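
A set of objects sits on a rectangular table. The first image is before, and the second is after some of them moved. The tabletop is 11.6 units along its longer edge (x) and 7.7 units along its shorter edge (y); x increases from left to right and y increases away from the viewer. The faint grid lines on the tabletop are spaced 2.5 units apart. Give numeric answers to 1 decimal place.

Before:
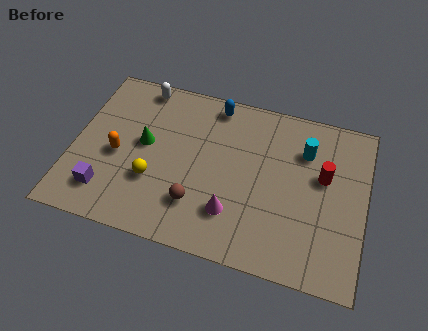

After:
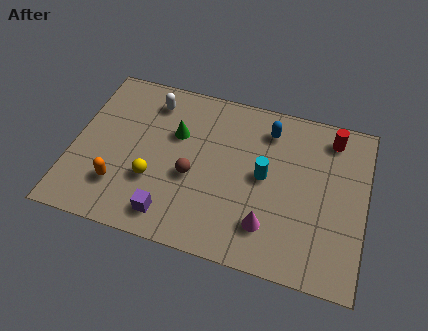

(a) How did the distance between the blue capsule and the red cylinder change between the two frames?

-2.5

The distance was about 5.0 in the first image and 2.5 in the second, so they moved 2.5 units closer together.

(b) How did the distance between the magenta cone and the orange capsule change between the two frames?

+1.0

Before: roughly 4.9 units apart; after: 5.9. That's 1.0 units further apart.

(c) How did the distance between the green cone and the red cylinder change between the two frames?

-0.8

Before: roughly 7.1 units apart; after: 6.3. That's 0.8 units closer together.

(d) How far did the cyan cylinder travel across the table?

2.2

From (9.1, 5.6) to (7.6, 4.0), the cyan cylinder covered √(1.5² + 1.6²) ≈ 2.2 units.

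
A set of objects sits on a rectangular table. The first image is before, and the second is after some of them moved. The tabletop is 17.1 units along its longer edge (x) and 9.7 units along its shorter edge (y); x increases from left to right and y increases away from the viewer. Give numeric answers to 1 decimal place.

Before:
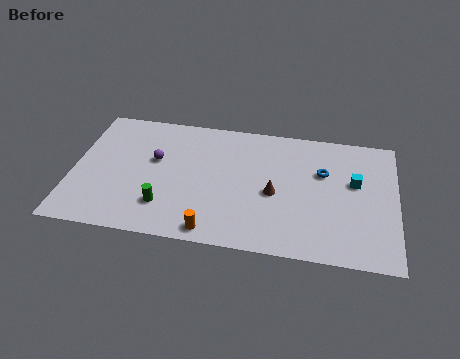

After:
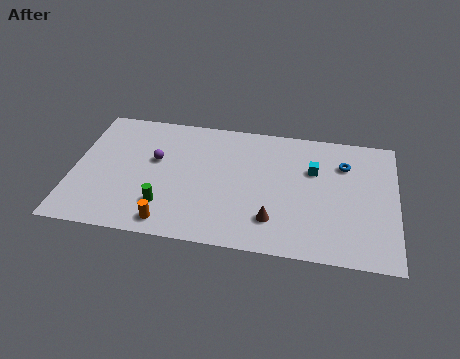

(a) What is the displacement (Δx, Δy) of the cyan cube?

(-2.2, 0.6)

The cyan cube started near (14.9, 5.8) and ended near (12.7, 6.4).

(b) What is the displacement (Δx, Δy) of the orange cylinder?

(-2.3, 0.2)

From the two frames, the orange cylinder sits at roughly (7.6, 1.0) before and (5.3, 1.2) after.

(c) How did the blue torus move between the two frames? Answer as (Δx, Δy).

(1.1, 0.8)

The blue torus was at about (13.2, 6.3) and moved to about (14.3, 7.1).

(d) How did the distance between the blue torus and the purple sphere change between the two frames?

+1.2

The distance was about 8.9 in the first image and 10.1 in the second, so they moved 1.2 units further apart.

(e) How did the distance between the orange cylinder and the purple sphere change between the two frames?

-1.1

Before: roughly 5.8 units apart; after: 4.7. That's 1.1 units closer together.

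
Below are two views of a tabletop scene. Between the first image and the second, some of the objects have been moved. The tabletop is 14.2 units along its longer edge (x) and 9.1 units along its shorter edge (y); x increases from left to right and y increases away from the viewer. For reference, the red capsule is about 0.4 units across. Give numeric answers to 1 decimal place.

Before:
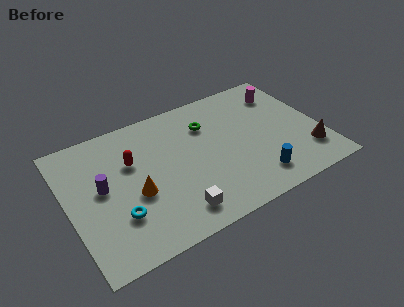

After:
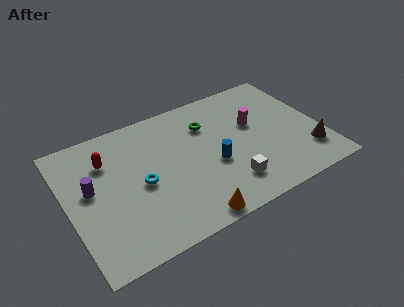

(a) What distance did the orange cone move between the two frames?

3.9

The orange cone was near (3.6, 3.7) before and (6.2, 0.8) after, so it travelled √(2.6² + 2.9²) ≈ 3.9 units.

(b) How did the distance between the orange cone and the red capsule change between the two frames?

+4.7

The distance was about 2.2 in the first image and 6.9 in the second, so they moved 4.7 units further apart.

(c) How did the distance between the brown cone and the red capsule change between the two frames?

+1.5

Before: roughly 10.2 units apart; after: 11.7. That's 1.5 units further apart.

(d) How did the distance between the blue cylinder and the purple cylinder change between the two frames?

-2.0

The distance was about 8.8 in the first image and 6.8 in the second, so they moved 2.0 units closer together.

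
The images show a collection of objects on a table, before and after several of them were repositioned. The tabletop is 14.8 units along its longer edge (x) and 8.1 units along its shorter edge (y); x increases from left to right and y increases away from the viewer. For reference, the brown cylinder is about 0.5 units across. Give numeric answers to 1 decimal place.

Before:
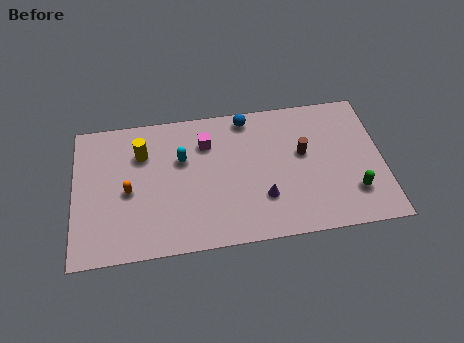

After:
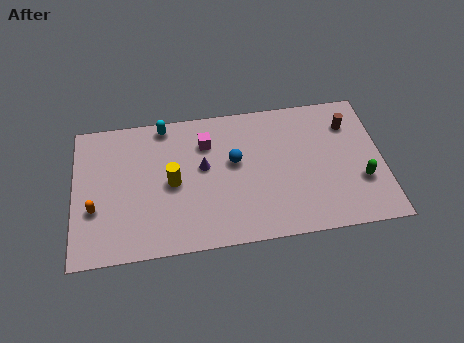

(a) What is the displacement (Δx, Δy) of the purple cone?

(-2.8, 2.2)

The purple cone started near (9.0, 2.4) and ended near (6.2, 4.6).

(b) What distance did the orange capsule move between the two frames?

1.8

From (2.6, 3.7) to (1.0, 2.9), the orange capsule covered √(1.6² + 0.8²) ≈ 1.8 units.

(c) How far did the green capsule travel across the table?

0.7

The green capsule was near (13.3, 2.1) before and (13.7, 2.7) after, so it travelled √(0.4² + 0.6²) ≈ 0.7 units.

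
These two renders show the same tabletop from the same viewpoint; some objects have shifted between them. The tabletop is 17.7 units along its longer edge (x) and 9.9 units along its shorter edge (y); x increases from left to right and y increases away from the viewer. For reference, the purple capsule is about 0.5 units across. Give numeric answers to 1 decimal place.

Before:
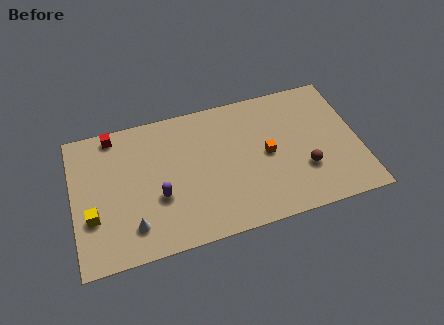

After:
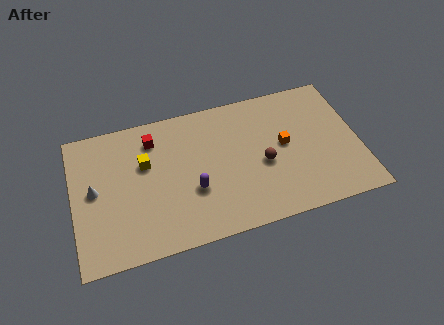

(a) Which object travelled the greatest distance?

the yellow cube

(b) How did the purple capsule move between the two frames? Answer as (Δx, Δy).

(2.1, -0.1)

The purple capsule started near (5.2, 3.7) and ended near (7.3, 3.6).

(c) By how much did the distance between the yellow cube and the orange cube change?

-2.3

Before: roughly 11.0 units apart; after: 8.7. That's 2.3 units closer together.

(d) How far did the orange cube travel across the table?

1.2

From (12.0, 4.9) to (13.1, 5.3), the orange cube covered √(1.1² + 0.4²) ≈ 1.2 units.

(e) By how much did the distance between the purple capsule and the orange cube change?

-0.9

They were about 6.9 units apart before and 6.0 after — 0.9 units closer together.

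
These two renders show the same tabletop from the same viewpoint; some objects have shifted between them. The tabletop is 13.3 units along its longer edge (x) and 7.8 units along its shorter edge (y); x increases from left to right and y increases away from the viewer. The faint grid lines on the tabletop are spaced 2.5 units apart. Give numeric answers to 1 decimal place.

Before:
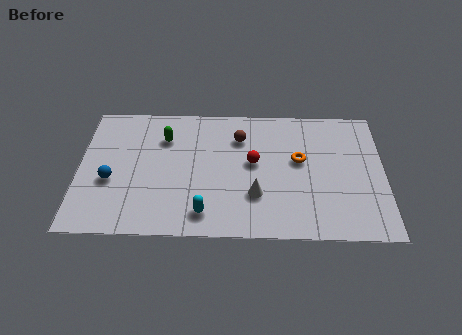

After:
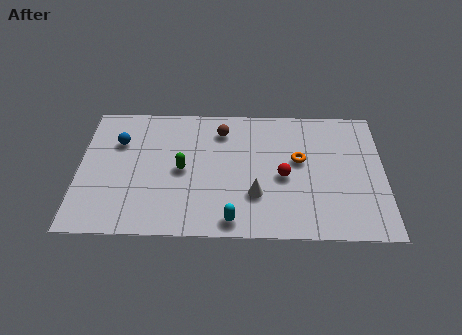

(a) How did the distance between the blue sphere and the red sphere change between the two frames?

+1.1

They were about 6.3 units apart before and 7.4 after — 1.1 units further apart.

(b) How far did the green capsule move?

2.1

From (3.7, 5.7) to (4.5, 3.8), the green capsule covered √(0.8² + 1.9²) ≈ 2.1 units.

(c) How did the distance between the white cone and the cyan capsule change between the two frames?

-0.7

They were about 2.5 units apart before and 1.8 after — 0.7 units closer together.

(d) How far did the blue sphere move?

2.3

The blue sphere moved from about (1.4, 3.1) to (1.7, 5.4), a distance of √(0.3² + 2.3²) ≈ 2.3.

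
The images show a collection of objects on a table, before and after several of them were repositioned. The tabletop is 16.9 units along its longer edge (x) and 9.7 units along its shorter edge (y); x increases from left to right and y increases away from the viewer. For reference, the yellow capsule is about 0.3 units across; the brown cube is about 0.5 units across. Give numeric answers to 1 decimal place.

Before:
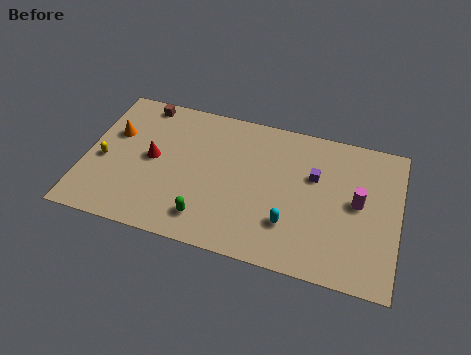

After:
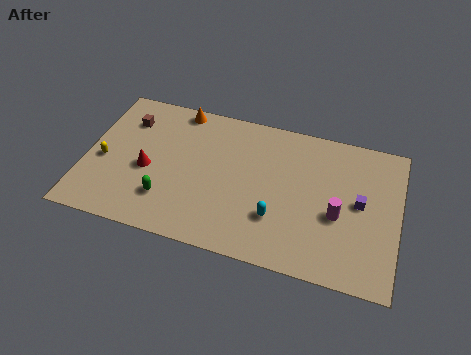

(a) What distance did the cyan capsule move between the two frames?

0.7

The cyan capsule moved from about (11.2, 2.7) to (10.5, 2.9), a distance of √(0.7² + 0.2²) ≈ 0.7.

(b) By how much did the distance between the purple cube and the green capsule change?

+3.5

They were about 7.0 units apart before and 10.5 after — 3.5 units further apart.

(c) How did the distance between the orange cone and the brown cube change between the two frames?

+0.3

Before: roughly 2.8 units apart; after: 3.1. That's 0.3 units further apart.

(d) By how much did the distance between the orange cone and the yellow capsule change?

+3.9

Before: roughly 2.0 units apart; after: 5.9. That's 3.9 units further apart.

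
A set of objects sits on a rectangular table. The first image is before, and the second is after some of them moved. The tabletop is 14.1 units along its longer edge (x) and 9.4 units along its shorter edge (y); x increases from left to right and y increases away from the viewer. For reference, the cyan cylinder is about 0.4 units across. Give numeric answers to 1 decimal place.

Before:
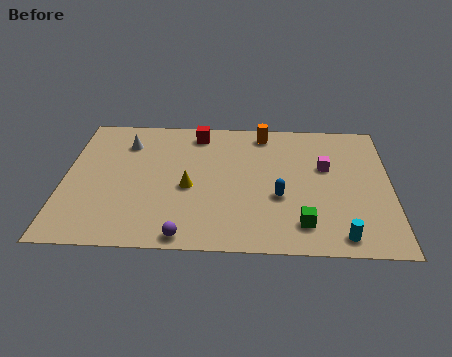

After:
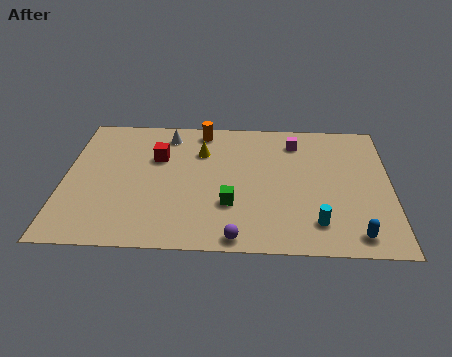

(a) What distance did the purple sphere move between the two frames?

2.2

The purple sphere moved from about (5.3, 0.8) to (7.5, 0.8), a distance of √(2.2² + 0.0²) ≈ 2.2.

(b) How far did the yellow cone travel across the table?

2.6

The yellow cone moved from about (5.4, 4.1) to (5.9, 6.7), a distance of √(0.5² + 2.6²) ≈ 2.6.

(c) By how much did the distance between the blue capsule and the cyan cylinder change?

-1.9

They were about 3.6 units apart before and 1.7 after — 1.9 units closer together.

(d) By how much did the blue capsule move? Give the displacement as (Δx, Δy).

(3.2, -2.4)

The blue capsule started near (9.3, 3.6) and ended near (12.5, 1.2).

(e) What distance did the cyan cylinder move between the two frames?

1.3

The cyan cylinder moved from about (11.9, 1.1) to (10.9, 1.9), a distance of √(1.0² + 0.8²) ≈ 1.3.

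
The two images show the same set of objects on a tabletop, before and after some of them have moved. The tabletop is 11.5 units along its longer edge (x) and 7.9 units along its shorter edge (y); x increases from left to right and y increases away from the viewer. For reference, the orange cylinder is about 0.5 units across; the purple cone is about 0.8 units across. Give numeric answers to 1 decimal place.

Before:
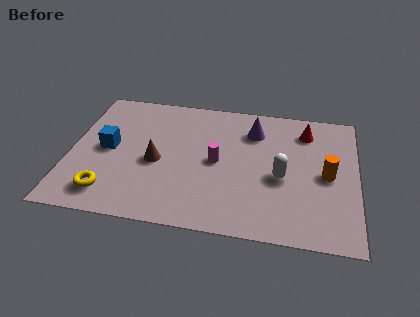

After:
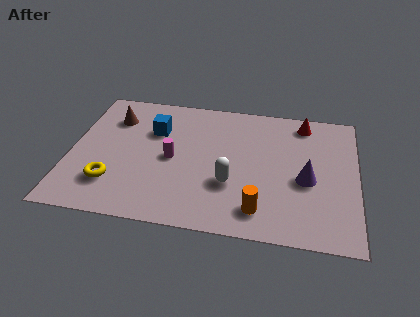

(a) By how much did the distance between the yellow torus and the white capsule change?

-2.3

They were about 7.1 units apart before and 4.8 after — 2.3 units closer together.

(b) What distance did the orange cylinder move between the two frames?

3.5

The orange cylinder moved from about (10.3, 3.8) to (7.7, 1.4), a distance of √(2.6² + 2.4²) ≈ 3.5.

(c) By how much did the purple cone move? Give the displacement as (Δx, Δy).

(2.2, -2.6)

The purple cone was at about (7.3, 6.0) and moved to about (9.5, 3.4).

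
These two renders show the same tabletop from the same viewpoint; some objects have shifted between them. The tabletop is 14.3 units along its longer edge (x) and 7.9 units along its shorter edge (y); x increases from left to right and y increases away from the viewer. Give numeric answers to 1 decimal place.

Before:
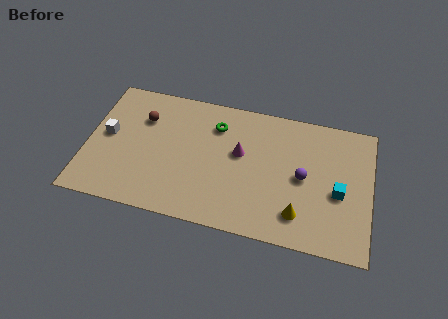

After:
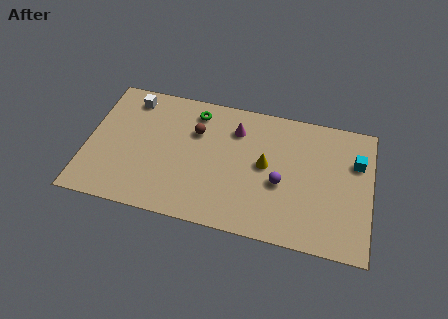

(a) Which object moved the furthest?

the yellow cone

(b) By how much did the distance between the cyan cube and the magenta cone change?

+1.0

The distance was about 5.1 in the first image and 6.1 in the second, so they moved 1.0 units further apart.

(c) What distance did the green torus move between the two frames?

1.3

From (6.4, 6.0) to (5.3, 6.6), the green torus covered √(1.1² + 0.6²) ≈ 1.3 units.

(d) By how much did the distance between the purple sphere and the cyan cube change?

+2.4

They were about 1.9 units apart before and 4.3 after — 2.4 units further apart.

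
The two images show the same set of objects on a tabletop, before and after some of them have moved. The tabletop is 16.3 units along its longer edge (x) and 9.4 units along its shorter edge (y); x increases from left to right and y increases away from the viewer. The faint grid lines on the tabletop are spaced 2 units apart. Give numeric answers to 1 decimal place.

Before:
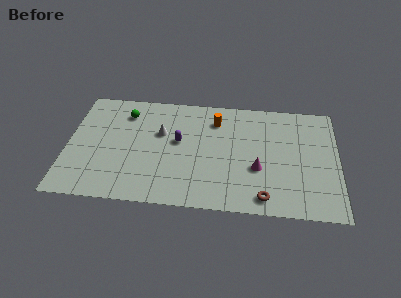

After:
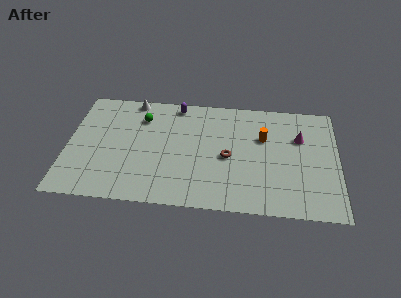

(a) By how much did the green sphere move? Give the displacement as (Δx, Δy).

(1.0, -0.3)

From the two frames, the green sphere sits at roughly (3.4, 7.4) before and (4.4, 7.1) after.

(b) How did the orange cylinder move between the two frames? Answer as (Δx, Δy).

(2.9, -1.2)

From the two frames, the orange cylinder sits at roughly (8.9, 7.3) before and (11.8, 6.1) after.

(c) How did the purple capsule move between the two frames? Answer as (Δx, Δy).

(-0.2, 3.1)

The purple capsule started near (6.7, 5.3) and ended near (6.5, 8.4).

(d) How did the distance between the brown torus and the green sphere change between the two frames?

-4.5

Before: roughly 10.5 units apart; after: 6.0. That's 4.5 units closer together.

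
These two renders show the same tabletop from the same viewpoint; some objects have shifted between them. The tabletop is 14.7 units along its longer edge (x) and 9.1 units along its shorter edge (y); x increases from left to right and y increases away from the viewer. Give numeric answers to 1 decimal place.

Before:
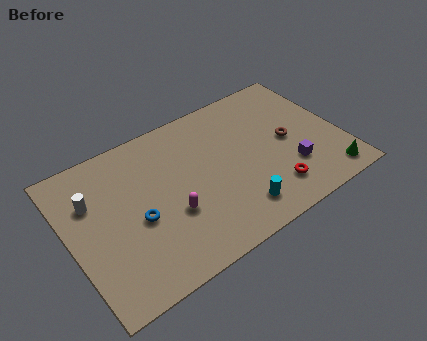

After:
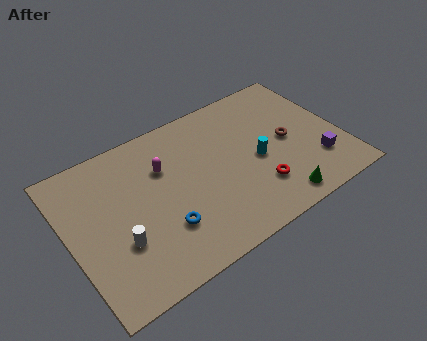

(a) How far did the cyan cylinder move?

2.9

The cyan cylinder was near (8.5, 1.7) before and (10.1, 4.1) after, so it travelled √(1.6² + 2.4²) ≈ 2.9 units.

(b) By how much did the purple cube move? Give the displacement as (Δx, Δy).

(1.4, -0.3)

The purple cube started near (11.7, 2.7) and ended near (13.1, 2.4).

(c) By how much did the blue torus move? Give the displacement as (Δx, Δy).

(1.2, -1.2)

From the two frames, the blue torus sits at roughly (3.5, 3.9) before and (4.7, 2.7) after.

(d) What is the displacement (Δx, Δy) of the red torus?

(-0.7, 0.5)

The red torus started near (10.5, 1.9) and ended near (9.8, 2.4).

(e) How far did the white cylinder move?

3.3

The white cylinder was near (1.4, 6.2) before and (2.4, 3.1) after, so it travelled √(1.0² + 3.1²) ≈ 3.3 units.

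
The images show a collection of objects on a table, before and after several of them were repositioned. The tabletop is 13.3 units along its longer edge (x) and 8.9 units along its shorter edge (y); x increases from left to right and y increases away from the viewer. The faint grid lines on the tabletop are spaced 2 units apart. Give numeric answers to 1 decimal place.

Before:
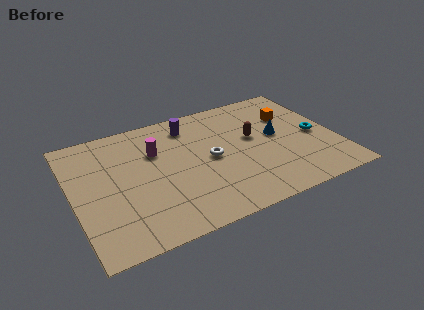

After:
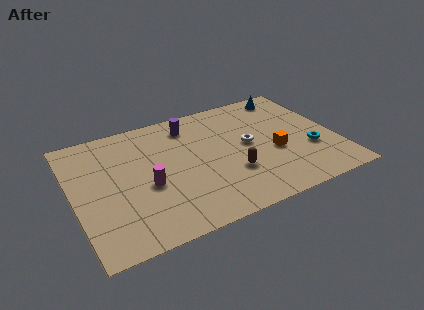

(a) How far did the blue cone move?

3.2

The blue cone moved from about (10.4, 4.8) to (11.5, 7.8), a distance of √(1.1² + 3.0²) ≈ 3.2.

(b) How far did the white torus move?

2.0

The white torus moved from about (6.9, 4.4) to (8.9, 4.7), a distance of √(2.0² + 0.3²) ≈ 2.0.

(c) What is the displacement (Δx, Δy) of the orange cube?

(-1.2, -2.5)

The orange cube was at about (11.3, 6.1) and moved to about (10.1, 3.6).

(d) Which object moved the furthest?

the blue cone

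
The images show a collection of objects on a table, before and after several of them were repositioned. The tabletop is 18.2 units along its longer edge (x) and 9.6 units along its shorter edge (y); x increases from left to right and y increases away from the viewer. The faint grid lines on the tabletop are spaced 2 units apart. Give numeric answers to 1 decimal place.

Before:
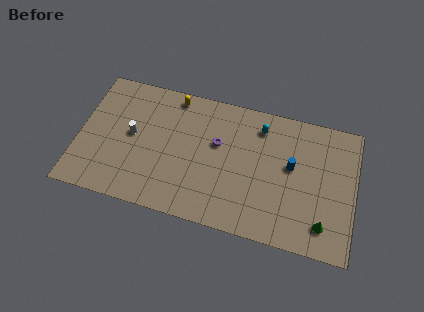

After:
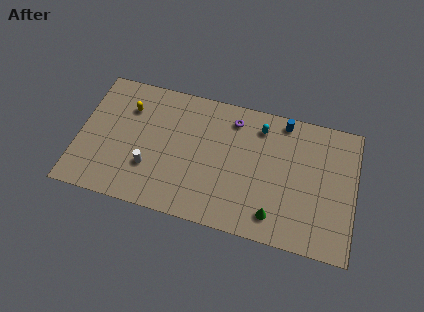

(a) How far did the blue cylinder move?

3.2

The blue cylinder was near (14.0, 5.5) before and (13.3, 8.6) after, so it travelled √(0.7² + 3.1²) ≈ 3.2 units.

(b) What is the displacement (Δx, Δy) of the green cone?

(-3.2, -0.2)

From the two frames, the green cone sits at roughly (16.3, 1.9) before and (13.1, 1.7) after.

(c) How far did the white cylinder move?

2.5

The white cylinder moved from about (3.5, 5.1) to (4.8, 3.0), a distance of √(1.3² + 2.1²) ≈ 2.5.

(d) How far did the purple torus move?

2.2

The purple torus was near (9.1, 5.9) before and (10.0, 7.9) after, so it travelled √(0.9² + 2.0²) ≈ 2.2 units.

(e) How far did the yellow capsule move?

3.3

The yellow capsule moved from about (6.0, 8.6) to (3.1, 7.0), a distance of √(2.9² + 1.6²) ≈ 3.3.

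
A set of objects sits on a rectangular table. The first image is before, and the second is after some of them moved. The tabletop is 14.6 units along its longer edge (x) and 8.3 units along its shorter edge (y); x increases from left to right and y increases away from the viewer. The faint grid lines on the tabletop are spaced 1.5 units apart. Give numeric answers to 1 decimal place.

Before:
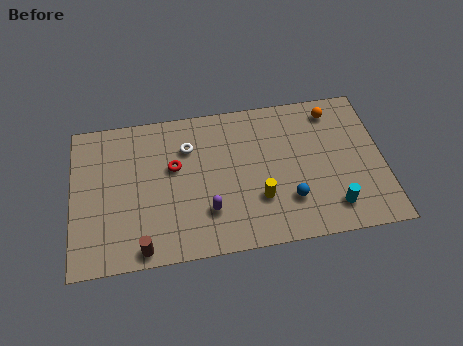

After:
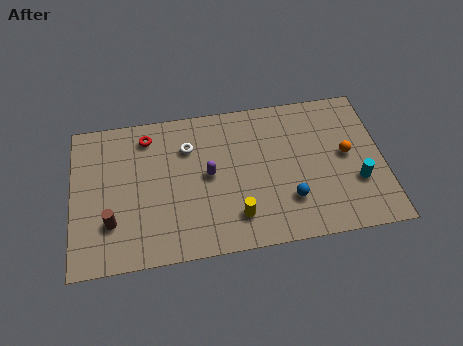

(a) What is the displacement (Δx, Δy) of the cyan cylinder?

(1.2, 1.2)

The cyan cylinder started near (12.1, 1.6) and ended near (13.3, 2.8).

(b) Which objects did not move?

the white torus and the blue sphere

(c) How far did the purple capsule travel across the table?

2.0

From (6.3, 2.3) to (6.4, 4.3), the purple capsule covered √(0.1² + 2.0²) ≈ 2.0 units.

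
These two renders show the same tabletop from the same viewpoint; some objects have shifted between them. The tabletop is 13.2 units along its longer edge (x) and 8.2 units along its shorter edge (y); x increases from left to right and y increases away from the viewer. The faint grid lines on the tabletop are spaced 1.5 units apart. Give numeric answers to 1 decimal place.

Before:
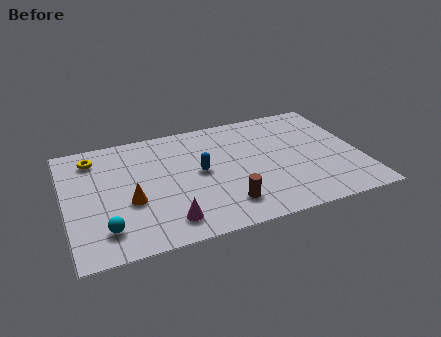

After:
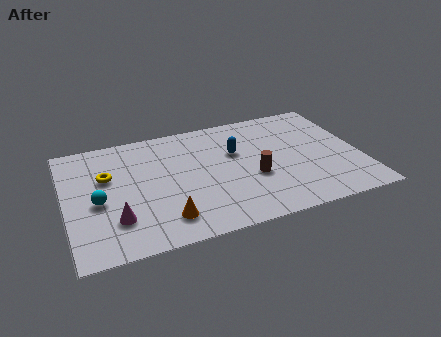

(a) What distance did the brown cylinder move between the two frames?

2.1

From (6.9, 1.7) to (8.3, 3.2), the brown cylinder covered √(1.4² + 1.5²) ≈ 2.1 units.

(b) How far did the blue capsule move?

1.9

The blue capsule was near (6.0, 4.3) before and (7.7, 5.2) after, so it travelled √(1.7² + 0.9²) ≈ 1.9 units.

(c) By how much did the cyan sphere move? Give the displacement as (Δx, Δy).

(-0.2, 1.9)

From the two frames, the cyan sphere sits at roughly (1.6, 1.7) before and (1.4, 3.6) after.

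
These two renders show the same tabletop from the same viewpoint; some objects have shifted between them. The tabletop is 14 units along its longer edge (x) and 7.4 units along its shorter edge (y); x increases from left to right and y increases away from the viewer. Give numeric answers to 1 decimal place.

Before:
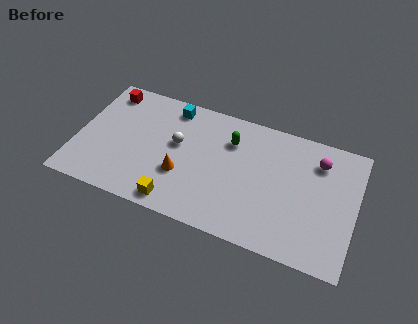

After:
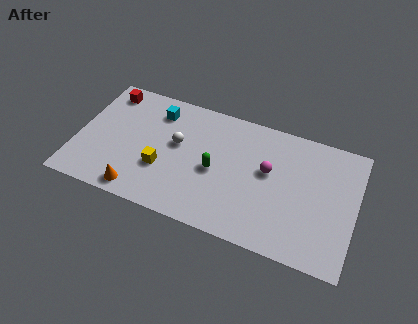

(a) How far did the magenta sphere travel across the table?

2.8

The magenta sphere was near (12.0, 5.7) before and (9.6, 4.3) after, so it travelled √(2.4² + 1.4²) ≈ 2.8 units.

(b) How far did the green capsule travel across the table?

2.1

From (7.6, 5.4) to (7.0, 3.4), the green capsule covered √(0.6² + 2.0²) ≈ 2.1 units.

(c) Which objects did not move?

the red cube and the white sphere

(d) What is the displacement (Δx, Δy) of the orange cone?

(-2.0, -1.7)

From the two frames, the orange cone sits at roughly (5.4, 2.6) before and (3.4, 0.9) after.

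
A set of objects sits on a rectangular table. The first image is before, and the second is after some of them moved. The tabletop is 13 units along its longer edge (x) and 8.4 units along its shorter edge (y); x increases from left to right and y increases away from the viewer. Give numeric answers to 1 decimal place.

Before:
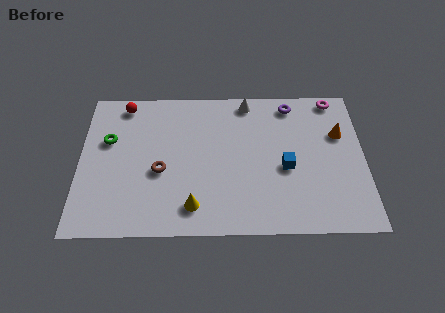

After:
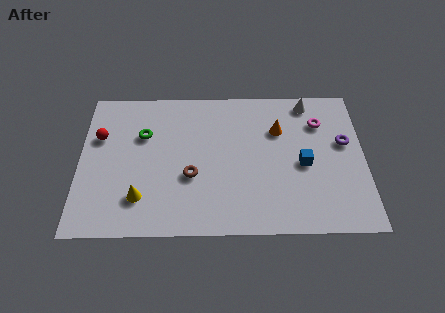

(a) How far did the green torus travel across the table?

1.6

The green torus moved from about (1.3, 5.3) to (2.9, 5.6), a distance of √(1.6² + 0.3²) ≈ 1.6.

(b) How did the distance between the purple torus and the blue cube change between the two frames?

-1.5

They were about 3.7 units apart before and 2.2 after — 1.5 units closer together.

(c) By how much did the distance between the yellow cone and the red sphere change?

-2.7

The distance was about 6.7 in the first image and 4.0 in the second, so they moved 2.7 units closer together.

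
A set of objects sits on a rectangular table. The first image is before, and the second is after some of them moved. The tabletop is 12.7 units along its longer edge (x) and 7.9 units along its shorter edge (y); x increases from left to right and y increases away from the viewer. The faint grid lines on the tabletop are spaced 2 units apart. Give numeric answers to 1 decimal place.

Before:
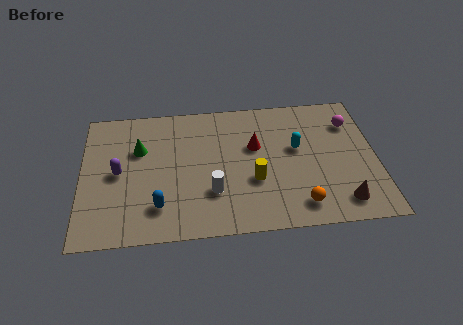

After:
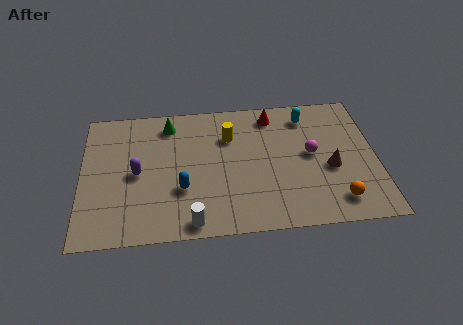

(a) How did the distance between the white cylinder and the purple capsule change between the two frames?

-0.5

They were about 4.3 units apart before and 3.8 after — 0.5 units closer together.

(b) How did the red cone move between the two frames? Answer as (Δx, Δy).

(0.8, 1.8)

The red cone started near (7.5, 4.9) and ended near (8.3, 6.7).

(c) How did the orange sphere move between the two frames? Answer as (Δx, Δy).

(1.6, 0.1)

The orange sphere was at about (9.3, 1.3) and moved to about (10.9, 1.4).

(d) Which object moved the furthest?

the yellow cylinder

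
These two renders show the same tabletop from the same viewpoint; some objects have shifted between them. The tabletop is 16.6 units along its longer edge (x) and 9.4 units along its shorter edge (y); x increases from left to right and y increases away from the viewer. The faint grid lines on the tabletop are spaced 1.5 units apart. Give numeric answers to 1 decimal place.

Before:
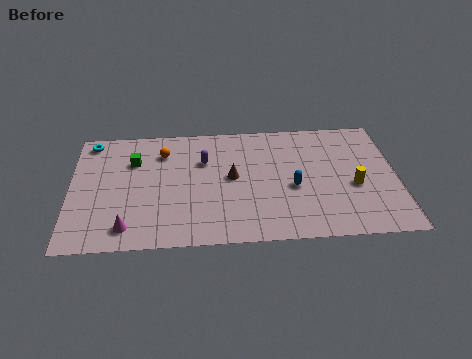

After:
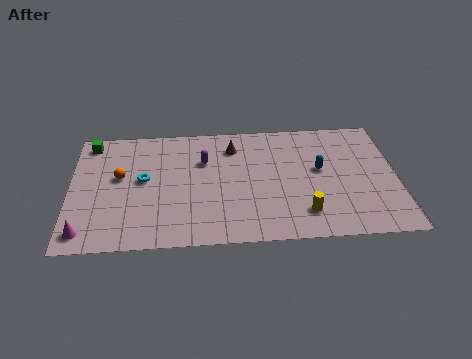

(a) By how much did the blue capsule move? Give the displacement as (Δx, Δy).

(1.4, 1.3)

From the two frames, the blue capsule sits at roughly (11.3, 4.0) before and (12.7, 5.3) after.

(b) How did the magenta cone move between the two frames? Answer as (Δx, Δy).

(-2.1, -0.2)

From the two frames, the magenta cone sits at roughly (2.9, 1.5) before and (0.8, 1.3) after.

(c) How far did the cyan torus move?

4.2

The cyan torus moved from about (1.0, 8.3) to (3.7, 5.1), a distance of √(2.7² + 3.2²) ≈ 4.2.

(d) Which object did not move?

the purple capsule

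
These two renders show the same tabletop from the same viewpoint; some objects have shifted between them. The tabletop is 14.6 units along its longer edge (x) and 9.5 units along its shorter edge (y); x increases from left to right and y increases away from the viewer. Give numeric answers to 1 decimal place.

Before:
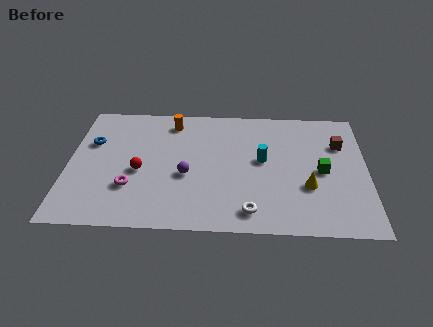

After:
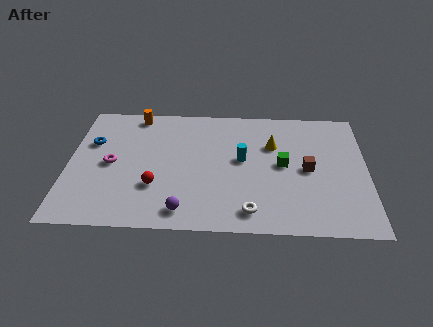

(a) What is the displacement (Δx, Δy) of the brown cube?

(-1.6, -2.0)

The brown cube started near (13.3, 6.6) and ended near (11.7, 4.6).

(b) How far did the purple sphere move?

2.6

The purple sphere moved from about (5.8, 3.9) to (5.7, 1.3), a distance of √(0.1² + 2.6²) ≈ 2.6.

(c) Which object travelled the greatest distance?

the yellow cone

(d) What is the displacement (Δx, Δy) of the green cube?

(-1.9, 0.4)

From the two frames, the green cube sits at roughly (12.4, 4.5) before and (10.5, 4.9) after.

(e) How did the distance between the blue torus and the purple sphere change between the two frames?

+1.5

The distance was about 5.2 in the first image and 6.7 in the second, so they moved 1.5 units further apart.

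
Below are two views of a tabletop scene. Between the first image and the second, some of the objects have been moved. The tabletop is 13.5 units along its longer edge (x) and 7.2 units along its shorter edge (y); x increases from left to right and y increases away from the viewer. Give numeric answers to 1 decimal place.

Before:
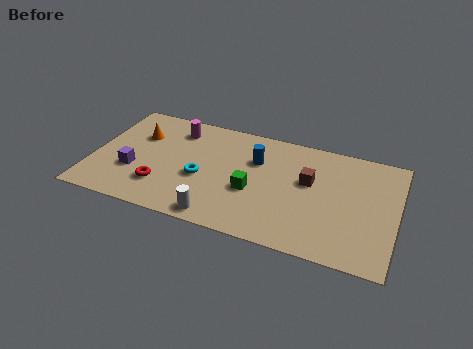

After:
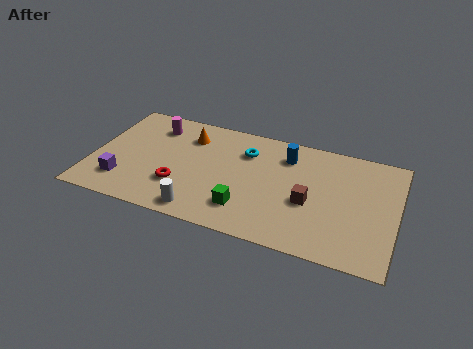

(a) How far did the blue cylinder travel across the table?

1.5

From (7.2, 4.9) to (8.5, 5.6), the blue cylinder covered √(1.3² + 0.7²) ≈ 1.5 units.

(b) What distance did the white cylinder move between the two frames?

0.8

From (5.9, 0.8) to (5.1, 0.9), the white cylinder covered √(0.8² + 0.1²) ≈ 0.8 units.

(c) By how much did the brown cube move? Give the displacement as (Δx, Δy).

(0.1, -1.3)

The brown cube started near (9.6, 4.3) and ended near (9.7, 3.0).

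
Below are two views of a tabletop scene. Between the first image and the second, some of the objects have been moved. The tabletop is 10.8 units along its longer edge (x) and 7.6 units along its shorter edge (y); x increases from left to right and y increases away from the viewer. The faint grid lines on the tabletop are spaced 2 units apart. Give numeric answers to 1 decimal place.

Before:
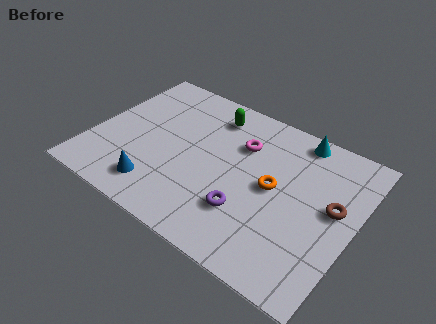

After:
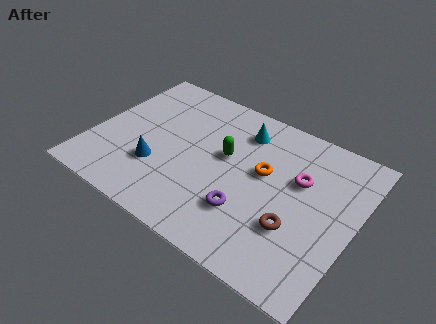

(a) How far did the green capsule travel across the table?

2.0

From (4.5, 6.2) to (5.4, 4.4), the green capsule covered √(0.9² + 1.8²) ≈ 2.0 units.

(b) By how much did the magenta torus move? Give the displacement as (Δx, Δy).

(2.5, -0.5)

The magenta torus was at about (5.9, 5.3) and moved to about (8.4, 4.8).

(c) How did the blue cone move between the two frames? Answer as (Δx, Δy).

(-0.2, 1.0)

The blue cone was at about (3.1, 1.4) and moved to about (2.9, 2.4).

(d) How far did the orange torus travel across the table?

0.7

The orange torus moved from about (7.5, 3.9) to (7.0, 4.4), a distance of √(0.5² + 0.5²) ≈ 0.7.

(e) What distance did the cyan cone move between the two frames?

2.3

From (8.0, 6.8) to (5.8, 6.0), the cyan cone covered √(2.2² + 0.8²) ≈ 2.3 units.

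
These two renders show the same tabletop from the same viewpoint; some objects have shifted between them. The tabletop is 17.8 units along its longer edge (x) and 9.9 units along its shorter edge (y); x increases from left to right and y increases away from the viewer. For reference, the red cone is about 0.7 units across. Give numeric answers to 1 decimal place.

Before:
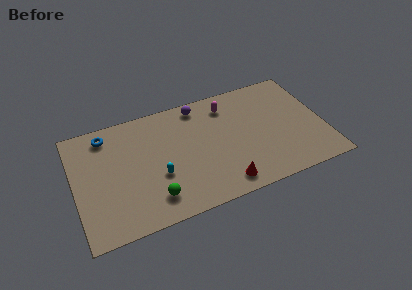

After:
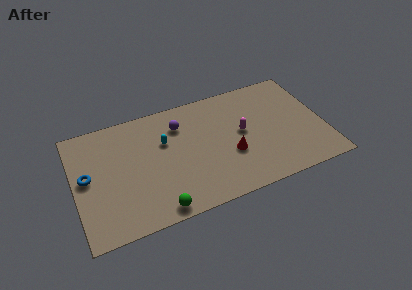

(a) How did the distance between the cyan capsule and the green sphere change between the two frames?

+3.7

Before: roughly 1.8 units apart; after: 5.5. That's 3.7 units further apart.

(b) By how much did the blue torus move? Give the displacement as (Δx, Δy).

(-1.6, -3.1)

The blue torus was at about (2.5, 8.4) and moved to about (0.9, 5.3).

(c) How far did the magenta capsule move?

2.8

The magenta capsule moved from about (11.2, 8.0) to (12.0, 5.3), a distance of √(0.8² + 2.7²) ≈ 2.8.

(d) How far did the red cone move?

2.4

From (10.2, 1.4) to (11.0, 3.7), the red cone covered √(0.8² + 2.3²) ≈ 2.4 units.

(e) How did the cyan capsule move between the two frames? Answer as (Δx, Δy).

(0.7, 2.7)

The cyan capsule started near (5.8, 3.7) and ended near (6.5, 6.4).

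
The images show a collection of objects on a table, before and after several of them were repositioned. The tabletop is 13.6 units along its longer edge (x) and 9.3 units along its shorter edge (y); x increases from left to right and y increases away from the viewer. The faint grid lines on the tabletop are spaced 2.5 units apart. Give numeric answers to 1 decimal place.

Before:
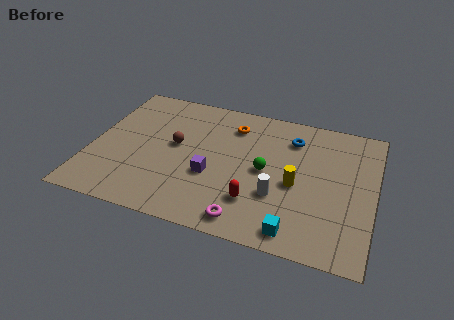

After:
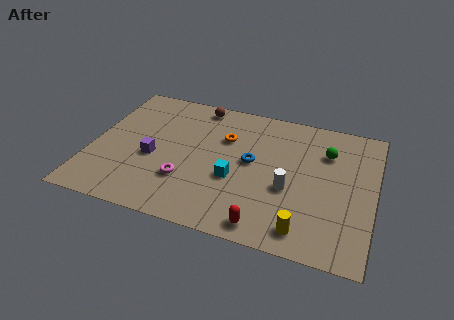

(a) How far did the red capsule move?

1.5

The red capsule moved from about (8.1, 2.4) to (8.7, 1.0), a distance of √(0.6² + 1.4²) ≈ 1.5.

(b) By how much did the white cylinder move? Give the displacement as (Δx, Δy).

(0.5, 0.6)

The white cylinder started near (9.1, 3.1) and ended near (9.6, 3.7).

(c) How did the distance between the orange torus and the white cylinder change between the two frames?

-0.7

The distance was about 4.9 in the first image and 4.2 in the second, so they moved 0.7 units closer together.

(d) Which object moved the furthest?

the cyan cube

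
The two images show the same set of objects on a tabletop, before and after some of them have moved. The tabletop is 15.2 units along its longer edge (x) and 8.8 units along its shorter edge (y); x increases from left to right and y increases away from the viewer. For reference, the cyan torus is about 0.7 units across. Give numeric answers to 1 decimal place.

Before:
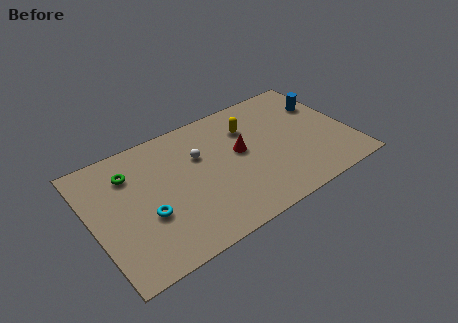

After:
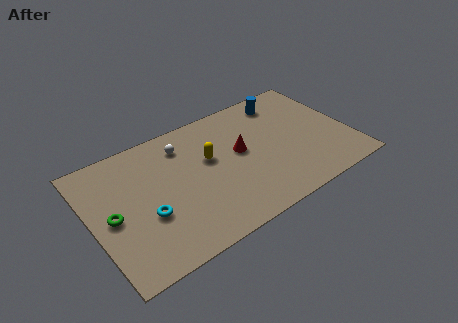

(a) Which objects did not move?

the red cone and the cyan torus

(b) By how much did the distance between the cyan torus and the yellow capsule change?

-2.8

Before: roughly 7.3 units apart; after: 4.5. That's 2.8 units closer together.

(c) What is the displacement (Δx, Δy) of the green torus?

(-1.4, -2.4)

From the two frames, the green torus sits at roughly (2.5, 6.6) before and (1.1, 4.2) after.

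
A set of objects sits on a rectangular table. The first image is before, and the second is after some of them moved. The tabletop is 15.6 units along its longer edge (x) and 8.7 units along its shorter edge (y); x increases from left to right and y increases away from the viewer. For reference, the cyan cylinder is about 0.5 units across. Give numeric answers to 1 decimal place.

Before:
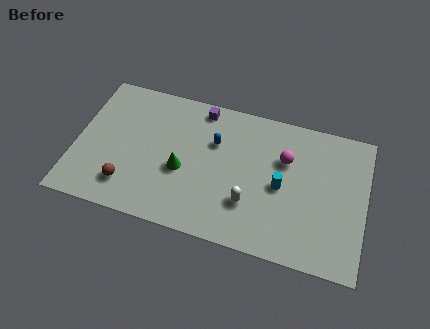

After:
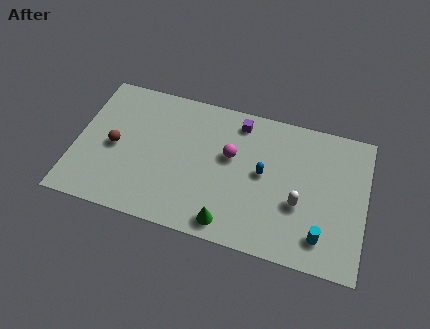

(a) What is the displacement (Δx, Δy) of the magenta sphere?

(-2.9, -0.6)

From the two frames, the magenta sphere sits at roughly (11.2, 5.8) before and (8.3, 5.2) after.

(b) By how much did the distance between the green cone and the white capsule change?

+0.4

Before: roughly 3.8 units apart; after: 4.2. That's 0.4 units further apart.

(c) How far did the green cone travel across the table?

3.7

From (5.8, 3.6) to (8.5, 1.1), the green cone covered √(2.7² + 2.5²) ≈ 3.7 units.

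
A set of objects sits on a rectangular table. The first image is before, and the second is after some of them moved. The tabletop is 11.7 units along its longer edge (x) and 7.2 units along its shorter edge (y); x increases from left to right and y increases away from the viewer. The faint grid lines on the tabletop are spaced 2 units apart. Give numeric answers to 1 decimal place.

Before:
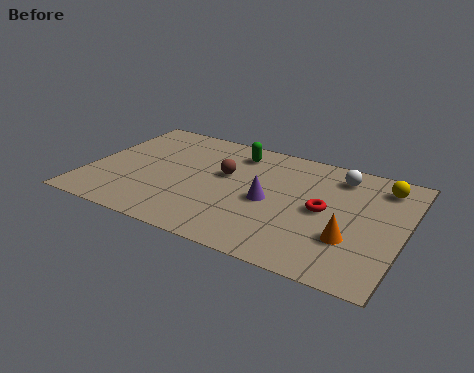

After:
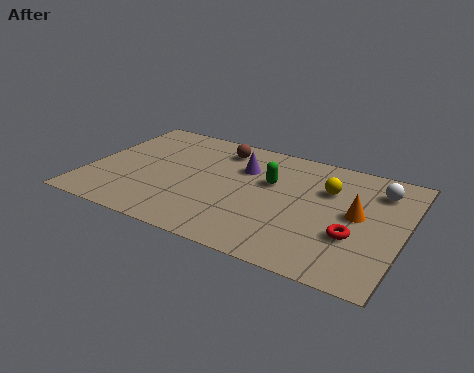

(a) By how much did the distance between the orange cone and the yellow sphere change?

-2.1

Before: roughly 3.7 units apart; after: 1.6. That's 2.1 units closer together.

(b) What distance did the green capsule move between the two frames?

2.1

The green capsule moved from about (5.2, 5.9) to (6.7, 4.5), a distance of √(1.5² + 1.4²) ≈ 2.1.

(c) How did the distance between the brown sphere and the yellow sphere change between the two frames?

-1.6

The distance was about 5.9 in the first image and 4.3 in the second, so they moved 1.6 units closer together.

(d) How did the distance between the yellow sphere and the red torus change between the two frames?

-0.3

They were about 3.0 units apart before and 2.7 after — 0.3 units closer together.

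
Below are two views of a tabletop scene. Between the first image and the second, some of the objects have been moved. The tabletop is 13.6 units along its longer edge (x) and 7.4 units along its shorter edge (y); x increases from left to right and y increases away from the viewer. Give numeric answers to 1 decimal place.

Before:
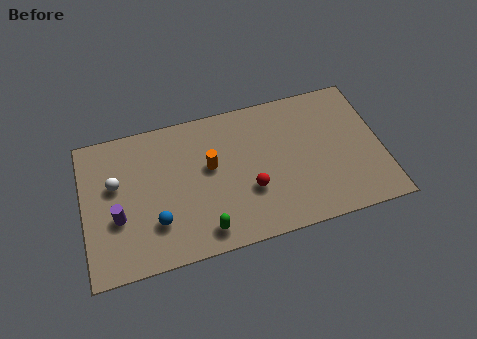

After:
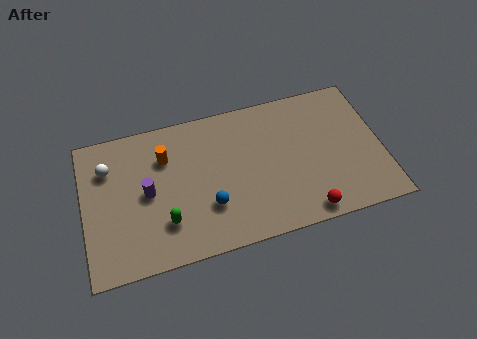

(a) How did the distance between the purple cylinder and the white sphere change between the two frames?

+0.7

They were about 1.7 units apart before and 2.4 after — 0.7 units further apart.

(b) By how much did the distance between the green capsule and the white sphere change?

-0.9

The distance was about 5.1 in the first image and 4.2 in the second, so they moved 0.9 units closer together.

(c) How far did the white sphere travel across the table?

0.9

From (1.5, 4.5) to (1.2, 5.4), the white sphere covered √(0.3² + 0.9²) ≈ 0.9 units.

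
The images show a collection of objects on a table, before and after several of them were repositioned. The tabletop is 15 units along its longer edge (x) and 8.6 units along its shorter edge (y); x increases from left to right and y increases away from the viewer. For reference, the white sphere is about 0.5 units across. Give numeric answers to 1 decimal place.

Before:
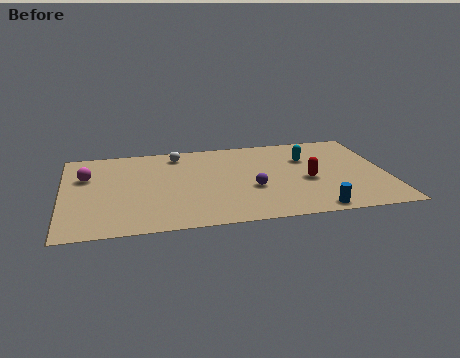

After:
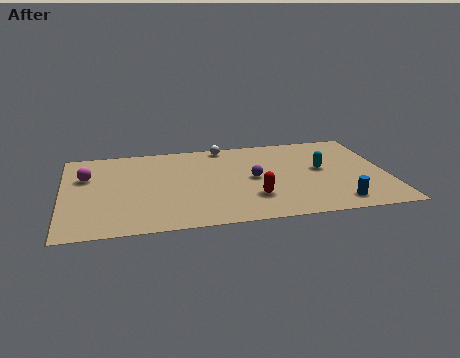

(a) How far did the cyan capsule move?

1.3

From (11.4, 5.9) to (12.0, 4.7), the cyan capsule covered √(0.6² + 1.2²) ≈ 1.3 units.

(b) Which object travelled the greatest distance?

the red capsule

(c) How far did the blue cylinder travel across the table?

1.2

The blue cylinder moved from about (11.4, 0.8) to (12.5, 1.3), a distance of √(1.1² + 0.5²) ≈ 1.2.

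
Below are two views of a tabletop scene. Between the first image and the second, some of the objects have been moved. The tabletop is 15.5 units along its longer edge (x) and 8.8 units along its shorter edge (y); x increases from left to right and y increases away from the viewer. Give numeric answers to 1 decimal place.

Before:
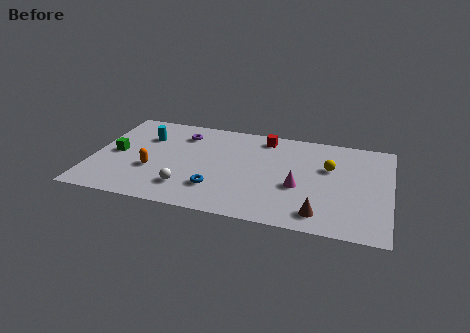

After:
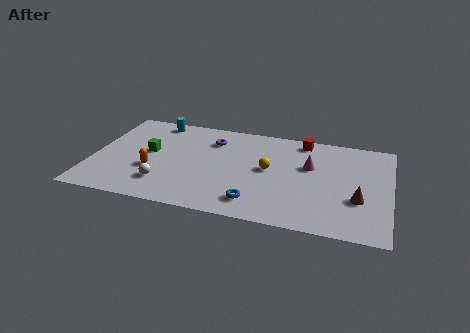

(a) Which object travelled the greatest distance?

the yellow sphere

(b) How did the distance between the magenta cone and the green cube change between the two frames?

-1.2

They were about 9.6 units apart before and 8.4 after — 1.2 units closer together.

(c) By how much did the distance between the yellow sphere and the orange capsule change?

-3.2

They were about 9.4 units apart before and 6.2 after — 3.2 units closer together.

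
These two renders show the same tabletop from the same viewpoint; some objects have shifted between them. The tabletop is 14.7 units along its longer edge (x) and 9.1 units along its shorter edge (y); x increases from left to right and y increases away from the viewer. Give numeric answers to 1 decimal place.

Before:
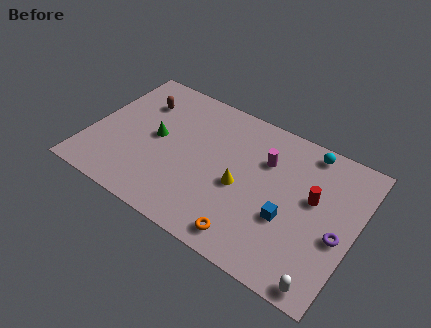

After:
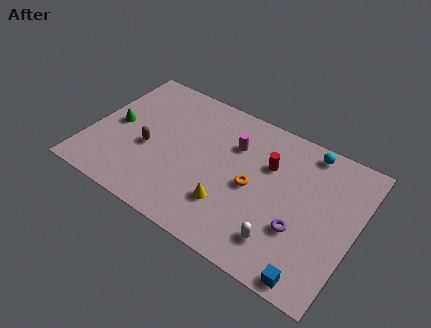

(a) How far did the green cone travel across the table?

2.3

The green cone was near (3.6, 4.7) before and (1.3, 4.5) after, so it travelled √(2.3² + 0.2²) ≈ 2.3 units.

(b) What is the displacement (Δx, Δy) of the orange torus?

(-0.3, 3.1)

The orange torus started near (9.4, 1.2) and ended near (9.1, 4.3).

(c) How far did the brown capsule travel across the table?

3.1

The brown capsule was near (2.3, 6.7) before and (3.3, 3.8) after, so it travelled √(1.0² + 2.9²) ≈ 3.1 units.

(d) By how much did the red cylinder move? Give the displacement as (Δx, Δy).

(-2.6, 0.8)

The red cylinder started near (12.3, 5.3) and ended near (9.7, 6.1).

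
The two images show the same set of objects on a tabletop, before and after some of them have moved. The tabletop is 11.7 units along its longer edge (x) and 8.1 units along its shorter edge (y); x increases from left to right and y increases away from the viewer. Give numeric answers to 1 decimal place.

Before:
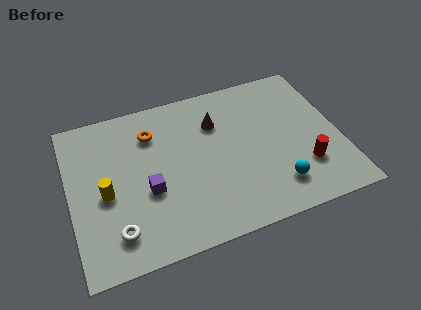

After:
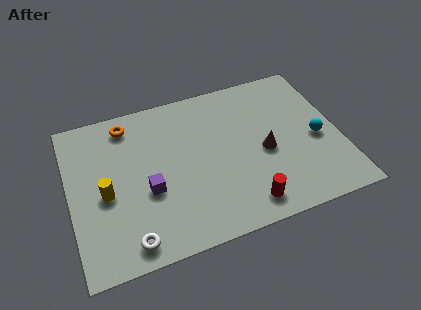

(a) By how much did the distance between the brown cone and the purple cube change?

+1.0

Before: roughly 4.1 units apart; after: 5.1. That's 1.0 units further apart.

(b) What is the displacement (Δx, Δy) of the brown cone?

(1.9, -2.2)

From the two frames, the brown cone sits at roughly (6.5, 5.8) before and (8.4, 3.6) after.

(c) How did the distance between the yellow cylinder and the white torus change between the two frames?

+0.7

They were about 2.0 units apart before and 2.7 after — 0.7 units further apart.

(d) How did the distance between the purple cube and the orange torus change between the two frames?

+0.8

Before: roughly 2.9 units apart; after: 3.7. That's 0.8 units further apart.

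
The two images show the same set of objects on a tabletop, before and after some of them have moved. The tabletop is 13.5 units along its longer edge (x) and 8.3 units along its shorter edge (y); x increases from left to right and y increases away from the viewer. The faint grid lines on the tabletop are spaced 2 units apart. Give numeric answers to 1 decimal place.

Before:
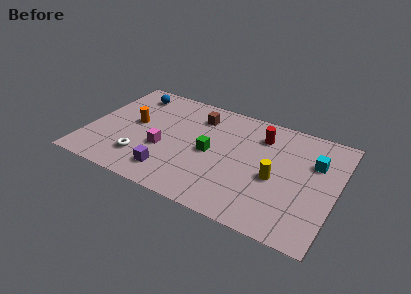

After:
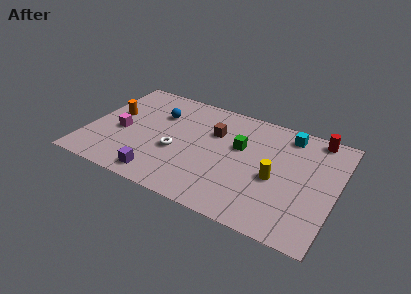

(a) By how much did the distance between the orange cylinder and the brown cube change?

+1.7

Before: roughly 3.9 units apart; after: 5.6. That's 1.7 units further apart.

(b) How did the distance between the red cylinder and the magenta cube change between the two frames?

+5.1

Before: roughly 5.9 units apart; after: 11.0. That's 5.1 units further apart.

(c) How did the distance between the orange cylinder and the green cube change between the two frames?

+2.7

They were about 4.3 units apart before and 7.0 after — 2.7 units further apart.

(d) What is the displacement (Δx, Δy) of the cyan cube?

(-1.6, 1.5)

The cyan cube was at about (12.2, 5.6) and moved to about (10.6, 7.1).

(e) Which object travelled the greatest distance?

the red cylinder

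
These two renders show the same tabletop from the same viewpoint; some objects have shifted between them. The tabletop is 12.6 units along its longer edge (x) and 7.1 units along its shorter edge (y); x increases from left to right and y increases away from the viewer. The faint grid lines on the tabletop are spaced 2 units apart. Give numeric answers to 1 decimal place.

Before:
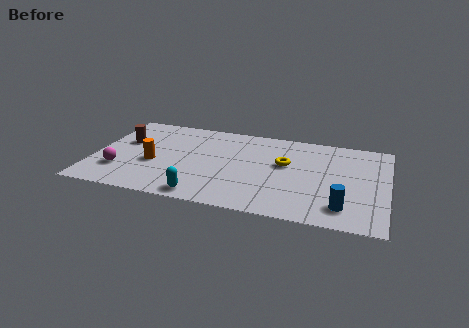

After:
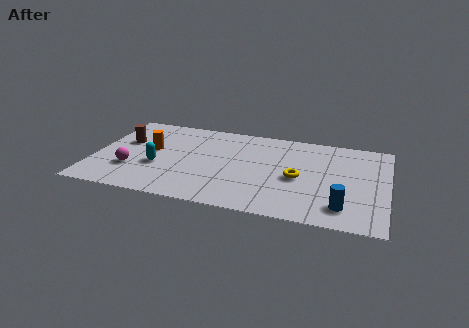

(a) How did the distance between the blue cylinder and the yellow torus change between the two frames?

-1.1

They were about 3.8 units apart before and 2.7 after — 1.1 units closer together.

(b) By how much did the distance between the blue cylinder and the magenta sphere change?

-0.5

The distance was about 9.6 in the first image and 9.1 in the second, so they moved 0.5 units closer together.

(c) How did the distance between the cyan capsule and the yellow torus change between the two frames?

+1.3

Before: roughly 4.7 units apart; after: 6.0. That's 1.3 units further apart.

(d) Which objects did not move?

the blue cylinder and the brown cylinder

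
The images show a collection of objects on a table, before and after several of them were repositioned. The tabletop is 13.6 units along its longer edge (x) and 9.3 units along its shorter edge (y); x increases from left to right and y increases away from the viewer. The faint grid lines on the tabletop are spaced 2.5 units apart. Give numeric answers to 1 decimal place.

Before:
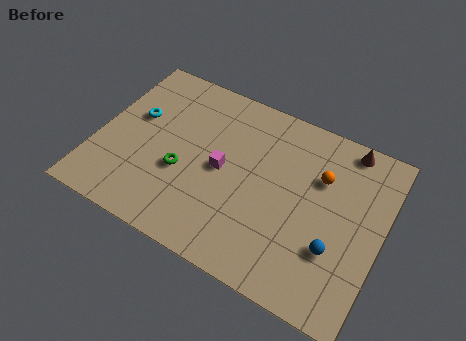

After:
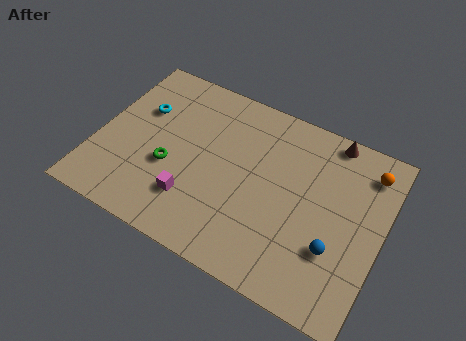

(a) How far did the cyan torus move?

0.5

From (1.6, 5.6) to (1.8, 6.1), the cyan torus covered √(0.2² + 0.5²) ≈ 0.5 units.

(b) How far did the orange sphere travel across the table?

2.5

The orange sphere moved from about (10.5, 6.3) to (12.6, 7.6), a distance of √(2.1² + 1.3²) ≈ 2.5.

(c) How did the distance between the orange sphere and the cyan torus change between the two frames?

+2.0

The distance was about 8.9 in the first image and 10.9 in the second, so they moved 2.0 units further apart.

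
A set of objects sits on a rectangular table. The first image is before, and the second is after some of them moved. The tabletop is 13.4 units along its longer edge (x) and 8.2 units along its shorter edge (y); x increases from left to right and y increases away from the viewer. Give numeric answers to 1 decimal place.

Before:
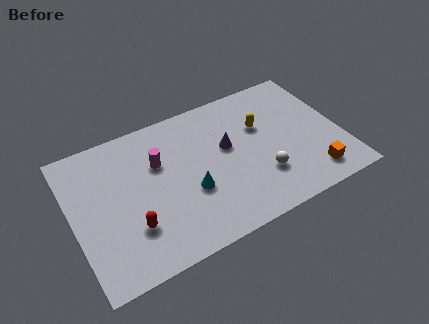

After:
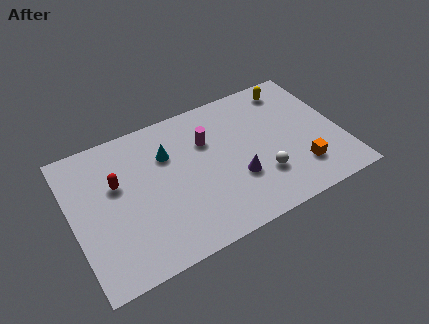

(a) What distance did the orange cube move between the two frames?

0.8

The orange cube was near (11.6, 1.4) before and (11.1, 2.0) after, so it travelled √(0.5² + 0.6²) ≈ 0.8 units.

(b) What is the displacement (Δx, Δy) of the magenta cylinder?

(2.5, 0.2)

From the two frames, the magenta cylinder sits at roughly (4.4, 5.4) before and (6.9, 5.6) after.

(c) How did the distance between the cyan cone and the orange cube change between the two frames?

+1.1

They were about 6.1 units apart before and 7.2 after — 1.1 units further apart.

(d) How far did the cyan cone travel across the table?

2.7

The cyan cone moved from about (5.7, 3.1) to (4.9, 5.7), a distance of √(0.8² + 2.6²) ≈ 2.7.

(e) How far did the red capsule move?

2.7

The red capsule was near (2.7, 2.4) before and (2.3, 5.1) after, so it travelled √(0.4² + 2.7²) ≈ 2.7 units.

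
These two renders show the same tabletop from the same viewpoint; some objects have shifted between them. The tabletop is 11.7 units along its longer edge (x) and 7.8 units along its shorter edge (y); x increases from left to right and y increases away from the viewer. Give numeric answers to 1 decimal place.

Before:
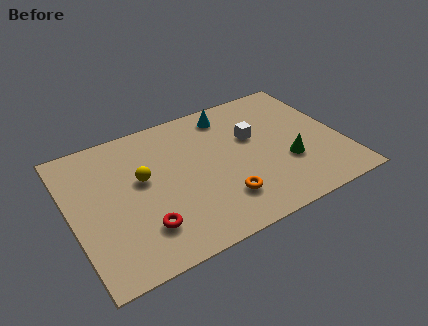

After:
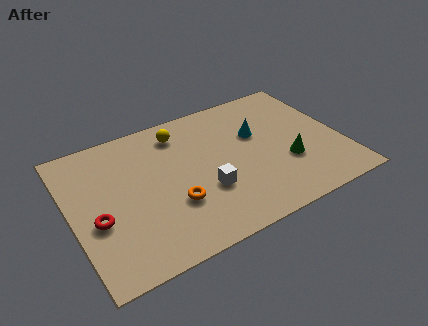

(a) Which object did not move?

the green cone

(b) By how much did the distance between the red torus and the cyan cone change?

+1.0

Before: roughly 6.4 units apart; after: 7.4. That's 1.0 units further apart.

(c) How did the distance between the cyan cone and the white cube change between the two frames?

+1.4

They were about 2.0 units apart before and 3.4 after — 1.4 units further apart.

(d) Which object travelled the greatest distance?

the white cube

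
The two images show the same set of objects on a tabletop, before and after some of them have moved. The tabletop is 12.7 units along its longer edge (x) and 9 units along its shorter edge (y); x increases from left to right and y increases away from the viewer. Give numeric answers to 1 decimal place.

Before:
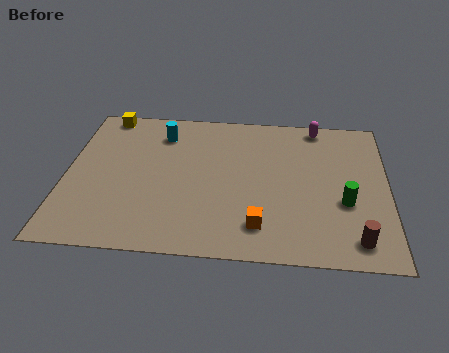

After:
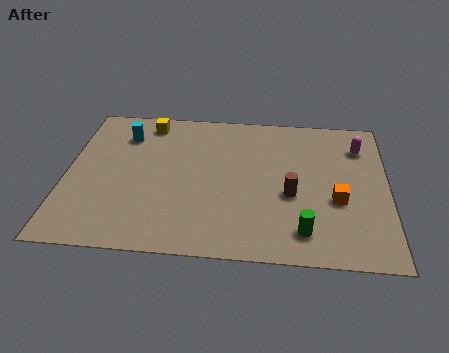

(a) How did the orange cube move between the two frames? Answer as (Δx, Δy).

(3.0, 1.7)

From the two frames, the orange cube sits at roughly (7.7, 1.8) before and (10.7, 3.5) after.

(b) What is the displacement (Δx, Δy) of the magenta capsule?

(1.7, -1.2)

The magenta capsule was at about (9.9, 8.1) and moved to about (11.6, 6.9).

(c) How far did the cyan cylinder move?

1.5

The cyan cylinder moved from about (3.7, 7.1) to (2.2, 6.9), a distance of √(1.5² + 0.2²) ≈ 1.5.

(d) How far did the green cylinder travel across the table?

2.4

From (11.0, 3.4) to (9.4, 1.6), the green cylinder covered √(1.6² + 1.8²) ≈ 2.4 units.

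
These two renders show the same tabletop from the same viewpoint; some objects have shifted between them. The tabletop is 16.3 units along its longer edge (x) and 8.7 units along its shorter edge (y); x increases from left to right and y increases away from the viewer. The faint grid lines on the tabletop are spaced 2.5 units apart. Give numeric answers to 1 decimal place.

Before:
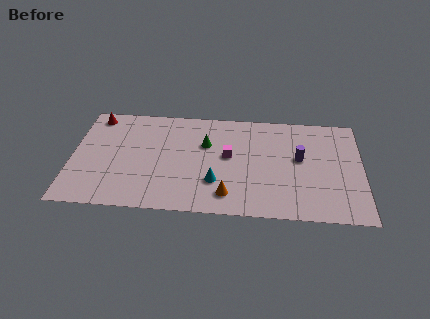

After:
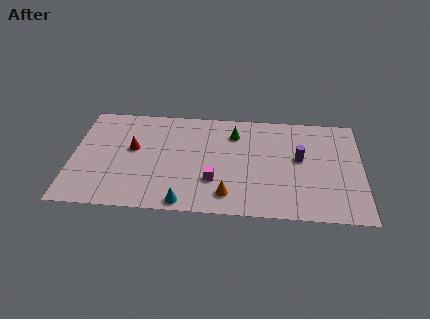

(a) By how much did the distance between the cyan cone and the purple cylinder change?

+2.4

The distance was about 5.2 in the first image and 7.6 in the second, so they moved 2.4 units further apart.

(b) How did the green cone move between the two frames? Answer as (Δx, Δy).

(1.6, 1.0)

The green cone started near (7.5, 5.7) and ended near (9.1, 6.7).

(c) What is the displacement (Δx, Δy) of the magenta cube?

(-0.8, -2.1)

From the two frames, the magenta cube sits at roughly (8.8, 4.8) before and (8.0, 2.7) after.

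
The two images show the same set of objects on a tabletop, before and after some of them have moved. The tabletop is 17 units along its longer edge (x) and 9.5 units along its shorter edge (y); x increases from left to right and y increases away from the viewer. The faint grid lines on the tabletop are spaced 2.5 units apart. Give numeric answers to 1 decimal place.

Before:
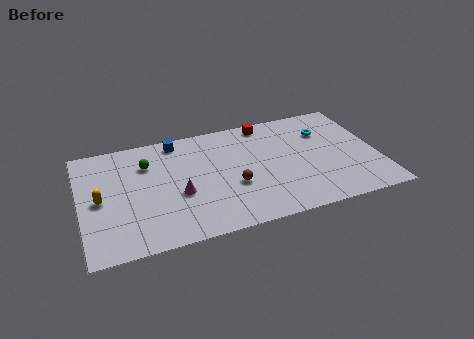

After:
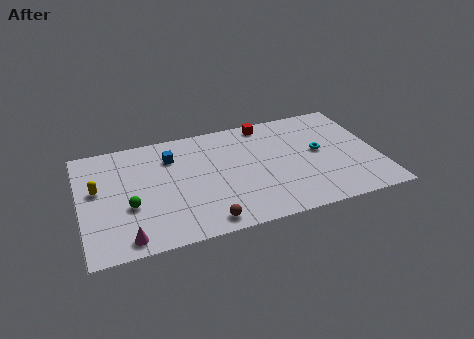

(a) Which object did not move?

the red cube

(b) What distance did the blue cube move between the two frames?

1.4

The blue cube was near (5.7, 8.4) before and (5.3, 7.1) after, so it travelled √(0.4² + 1.3²) ≈ 1.4 units.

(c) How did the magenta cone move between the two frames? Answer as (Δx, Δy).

(-3.1, -2.7)

The magenta cone was at about (5.5, 3.8) and moved to about (2.4, 1.1).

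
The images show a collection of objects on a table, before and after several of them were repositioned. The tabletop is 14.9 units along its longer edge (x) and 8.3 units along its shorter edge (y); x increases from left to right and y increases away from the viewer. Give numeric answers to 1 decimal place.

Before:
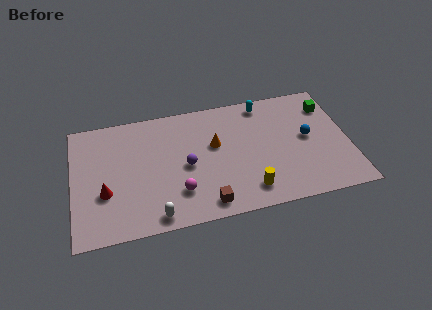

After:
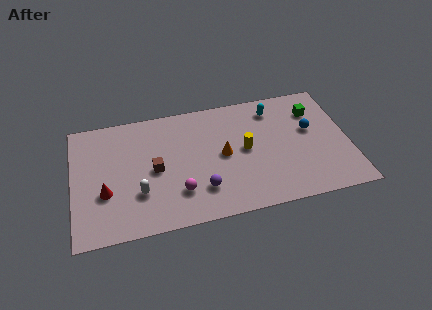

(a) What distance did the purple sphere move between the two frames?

1.9

From (6.1, 3.9) to (6.8, 2.1), the purple sphere covered √(0.7² + 1.8²) ≈ 1.9 units.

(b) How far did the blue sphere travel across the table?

0.5

The blue sphere was near (12.7, 4.4) before and (12.9, 4.9) after, so it travelled √(0.2² + 0.5²) ≈ 0.5 units.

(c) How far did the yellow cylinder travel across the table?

2.8

From (9.3, 1.5) to (9.3, 4.3), the yellow cylinder covered √(0.0² + 2.8²) ≈ 2.8 units.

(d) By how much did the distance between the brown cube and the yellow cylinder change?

+2.6

Before: roughly 2.3 units apart; after: 4.9. That's 2.6 units further apart.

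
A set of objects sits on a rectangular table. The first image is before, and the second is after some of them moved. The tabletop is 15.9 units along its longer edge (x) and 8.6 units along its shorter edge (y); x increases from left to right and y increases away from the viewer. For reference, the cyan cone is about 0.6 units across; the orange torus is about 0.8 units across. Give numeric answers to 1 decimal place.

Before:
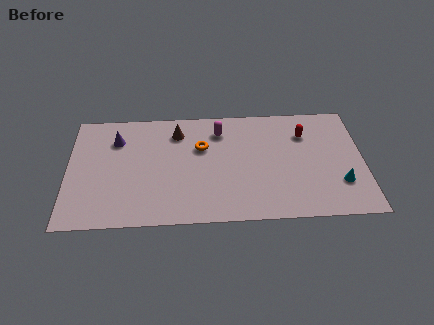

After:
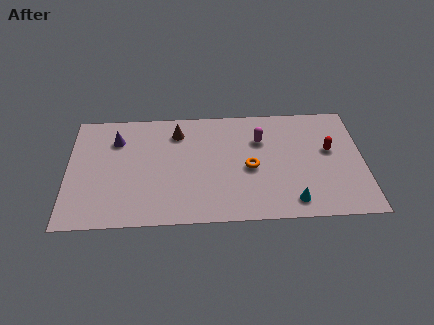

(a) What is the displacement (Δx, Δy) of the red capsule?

(1.3, -1.3)

The red capsule was at about (12.8, 6.3) and moved to about (14.1, 5.0).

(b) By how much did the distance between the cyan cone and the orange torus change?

-4.6

Before: roughly 8.0 units apart; after: 3.4. That's 4.6 units closer together.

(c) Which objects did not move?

the purple cone and the brown cone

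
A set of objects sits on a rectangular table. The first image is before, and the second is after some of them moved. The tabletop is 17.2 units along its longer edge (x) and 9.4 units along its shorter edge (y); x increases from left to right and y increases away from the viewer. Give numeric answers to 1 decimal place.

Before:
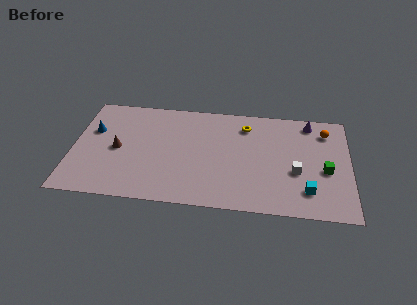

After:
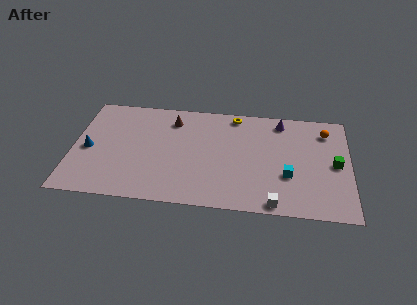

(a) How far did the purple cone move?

1.8

From (14.7, 8.2) to (12.9, 8.1), the purple cone covered √(1.8² + 0.1²) ≈ 1.8 units.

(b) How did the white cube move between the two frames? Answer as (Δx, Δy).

(-1.3, -2.9)

The white cube started near (13.9, 3.7) and ended near (12.6, 0.8).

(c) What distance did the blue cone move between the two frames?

1.7

The blue cone moved from about (1.2, 6.0) to (1.0, 4.3), a distance of √(0.2² + 1.7²) ≈ 1.7.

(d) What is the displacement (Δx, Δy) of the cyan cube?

(-1.2, 1.2)

The cyan cube started near (14.6, 2.1) and ended near (13.4, 3.3).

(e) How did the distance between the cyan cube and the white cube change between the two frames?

+0.9

Before: roughly 1.7 units apart; after: 2.6. That's 0.9 units further apart.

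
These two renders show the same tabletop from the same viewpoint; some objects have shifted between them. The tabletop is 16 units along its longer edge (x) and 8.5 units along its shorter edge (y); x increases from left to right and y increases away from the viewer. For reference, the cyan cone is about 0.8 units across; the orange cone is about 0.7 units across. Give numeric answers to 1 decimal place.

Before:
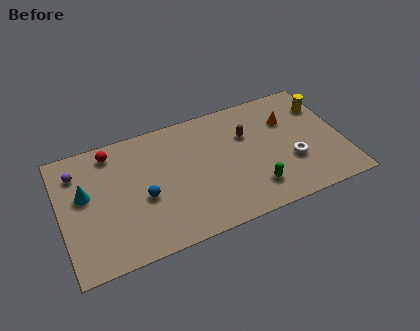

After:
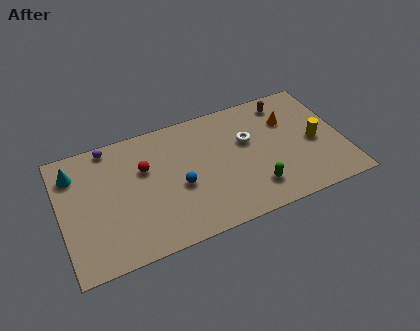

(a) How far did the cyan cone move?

1.7

From (1.4, 5.0) to (0.9, 6.6), the cyan cone covered √(0.5² + 1.6²) ≈ 1.7 units.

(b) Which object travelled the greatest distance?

the white torus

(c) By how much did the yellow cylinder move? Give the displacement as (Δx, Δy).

(-0.8, -2.4)

The yellow cylinder started near (15.2, 6.3) and ended near (14.4, 3.9).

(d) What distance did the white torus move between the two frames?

3.3

The white torus moved from about (13.0, 3.0) to (10.7, 5.3), a distance of √(2.3² + 2.3²) ≈ 3.3.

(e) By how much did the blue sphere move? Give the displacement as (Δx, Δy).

(2.0, 0.0)

From the two frames, the blue sphere sits at roughly (4.6, 3.6) before and (6.6, 3.6) after.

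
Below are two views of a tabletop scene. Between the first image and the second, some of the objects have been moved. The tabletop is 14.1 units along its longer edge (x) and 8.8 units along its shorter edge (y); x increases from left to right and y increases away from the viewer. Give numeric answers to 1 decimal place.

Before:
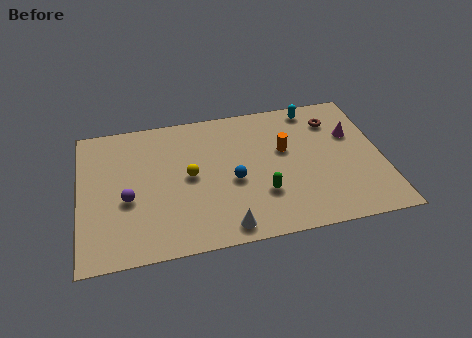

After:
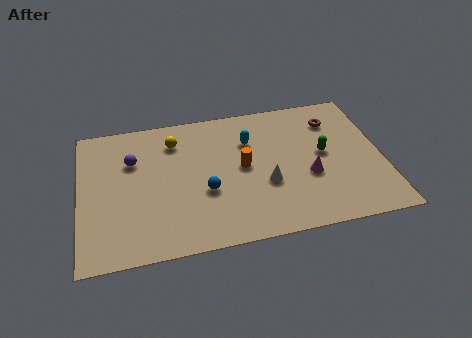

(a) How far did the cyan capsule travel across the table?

3.5

The cyan capsule was near (11.1, 7.8) before and (8.0, 6.2) after, so it travelled √(3.1² + 1.6²) ≈ 3.5 units.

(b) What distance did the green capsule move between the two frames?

3.6

The green capsule was near (8.4, 2.7) before and (11.4, 4.7) after, so it travelled √(3.0² + 2.0²) ≈ 3.6 units.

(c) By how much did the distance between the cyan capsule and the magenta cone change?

+1.1

Before: roughly 2.7 units apart; after: 3.8. That's 1.1 units further apart.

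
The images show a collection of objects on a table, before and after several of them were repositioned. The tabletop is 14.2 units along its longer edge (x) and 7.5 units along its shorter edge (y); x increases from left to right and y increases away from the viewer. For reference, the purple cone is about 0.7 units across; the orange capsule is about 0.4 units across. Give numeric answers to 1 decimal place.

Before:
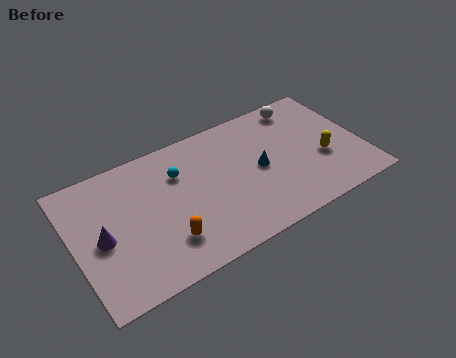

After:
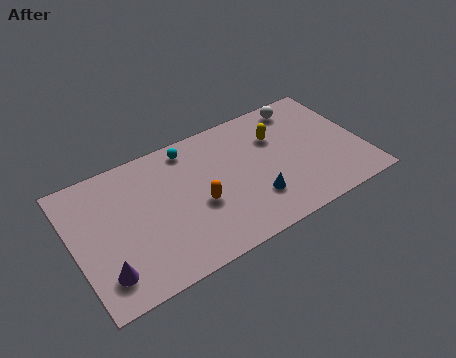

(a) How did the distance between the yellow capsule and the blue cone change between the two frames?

+0.3

The distance was about 3.2 in the first image and 3.5 in the second, so they moved 0.3 units further apart.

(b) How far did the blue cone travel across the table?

1.7

The blue cone was near (9.1, 3.7) before and (8.6, 2.1) after, so it travelled √(0.5² + 1.6²) ≈ 1.7 units.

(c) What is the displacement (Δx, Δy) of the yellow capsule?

(-2.0, 2.3)

The yellow capsule started near (12.2, 2.9) and ended near (10.2, 5.2).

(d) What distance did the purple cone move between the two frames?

1.9

From (1.3, 3.5) to (1.2, 1.6), the purple cone covered √(0.1² + 1.9²) ≈ 1.9 units.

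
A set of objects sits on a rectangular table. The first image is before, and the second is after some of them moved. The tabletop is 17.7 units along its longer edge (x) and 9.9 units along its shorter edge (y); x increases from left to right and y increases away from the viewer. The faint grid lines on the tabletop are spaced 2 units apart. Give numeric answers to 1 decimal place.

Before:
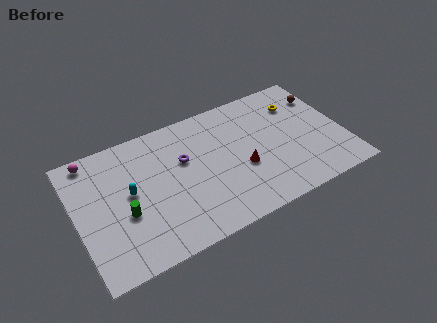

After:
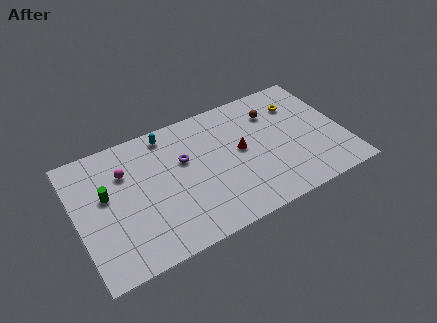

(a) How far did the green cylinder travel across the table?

2.1

The green cylinder moved from about (3.0, 3.9) to (2.0, 5.8), a distance of √(1.0² + 1.9²) ≈ 2.1.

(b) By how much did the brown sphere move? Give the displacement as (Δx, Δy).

(-3.4, 0.0)

From the two frames, the brown sphere sits at roughly (16.8, 7.4) before and (13.4, 7.4) after.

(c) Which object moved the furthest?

the cyan capsule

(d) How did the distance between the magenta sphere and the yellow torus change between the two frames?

-2.1

They were about 13.8 units apart before and 11.7 after — 2.1 units closer together.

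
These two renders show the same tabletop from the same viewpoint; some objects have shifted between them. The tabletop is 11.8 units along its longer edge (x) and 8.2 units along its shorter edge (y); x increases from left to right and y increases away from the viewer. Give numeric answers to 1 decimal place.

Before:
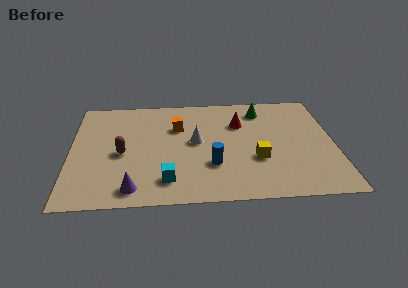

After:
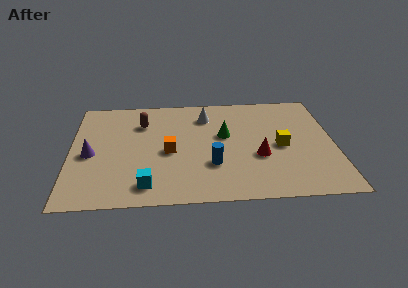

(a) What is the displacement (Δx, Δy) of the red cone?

(0.8, -2.6)

From the two frames, the red cone sits at roughly (7.6, 5.7) before and (8.4, 3.1) after.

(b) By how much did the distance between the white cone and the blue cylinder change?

+1.9

They were about 1.9 units apart before and 3.8 after — 1.9 units further apart.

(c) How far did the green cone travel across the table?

2.5

The green cone was near (8.6, 6.7) before and (6.9, 4.8) after, so it travelled √(1.7² + 1.9²) ≈ 2.5 units.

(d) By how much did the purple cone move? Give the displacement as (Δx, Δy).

(-1.9, 2.6)

From the two frames, the purple cone sits at roughly (2.8, 1.1) before and (0.9, 3.7) after.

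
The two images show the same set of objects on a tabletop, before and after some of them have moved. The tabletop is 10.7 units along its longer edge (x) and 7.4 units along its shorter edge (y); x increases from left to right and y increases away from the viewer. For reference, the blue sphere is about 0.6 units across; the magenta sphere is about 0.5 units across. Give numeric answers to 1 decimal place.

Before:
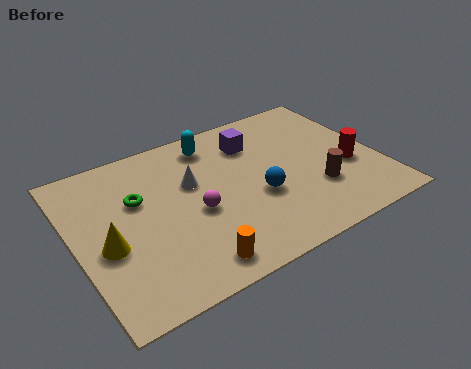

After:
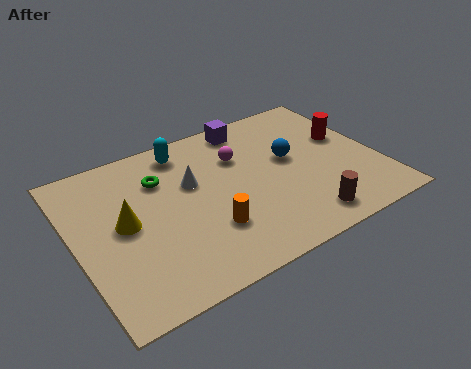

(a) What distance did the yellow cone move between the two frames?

1.0

The yellow cone moved from about (1.0, 3.1) to (1.7, 3.8), a distance of √(0.7² + 0.7²) ≈ 1.0.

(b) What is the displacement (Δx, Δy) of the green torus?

(0.9, 0.6)

From the two frames, the green torus sits at roughly (2.3, 4.7) before and (3.2, 5.3) after.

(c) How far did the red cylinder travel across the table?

1.5

The red cylinder was near (9.6, 2.9) before and (9.8, 4.4) after, so it travelled √(0.2² + 1.5²) ≈ 1.5 units.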